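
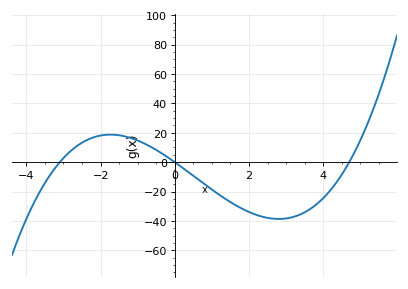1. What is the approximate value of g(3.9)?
-26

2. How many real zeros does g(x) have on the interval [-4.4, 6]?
3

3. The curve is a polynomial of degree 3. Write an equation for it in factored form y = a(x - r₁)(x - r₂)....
y = 1.23(x + 3.1)(x - 0)(x - 4.7)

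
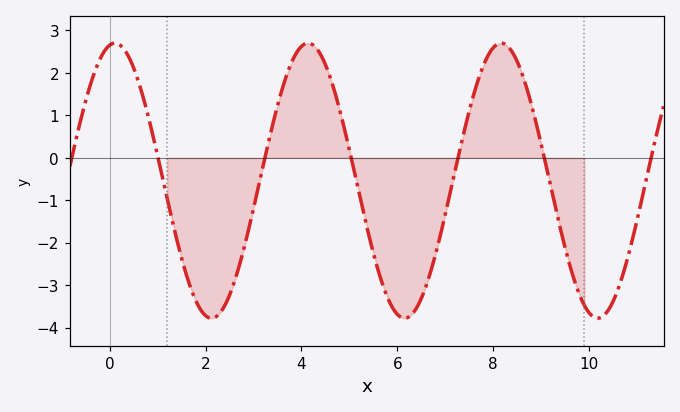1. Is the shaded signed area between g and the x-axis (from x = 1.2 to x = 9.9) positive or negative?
negative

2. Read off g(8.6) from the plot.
1.98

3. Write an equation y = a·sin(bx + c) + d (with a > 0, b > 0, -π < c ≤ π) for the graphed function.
y = 3.24sin(1.56x + 1.4) - 0.54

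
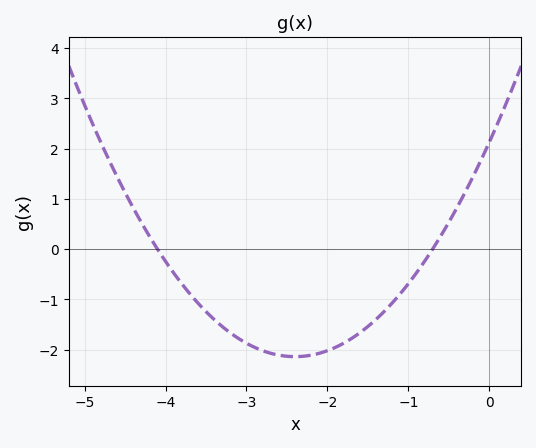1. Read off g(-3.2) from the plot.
-1.67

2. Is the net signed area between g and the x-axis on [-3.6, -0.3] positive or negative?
negative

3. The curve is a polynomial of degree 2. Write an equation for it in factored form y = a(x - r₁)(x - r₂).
y = 0.74(x + 4.1)(x + 0.7)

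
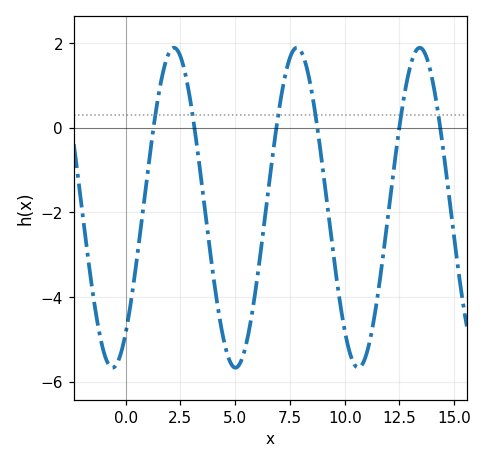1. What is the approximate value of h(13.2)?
1.77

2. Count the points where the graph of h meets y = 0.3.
6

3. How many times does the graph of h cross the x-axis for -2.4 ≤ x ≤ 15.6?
6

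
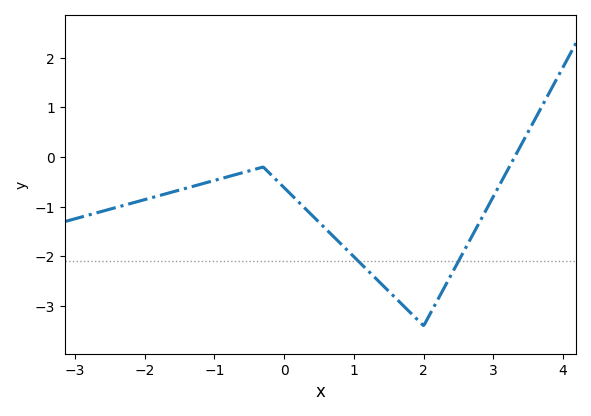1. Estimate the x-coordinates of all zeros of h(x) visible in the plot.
3.3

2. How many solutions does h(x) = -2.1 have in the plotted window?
2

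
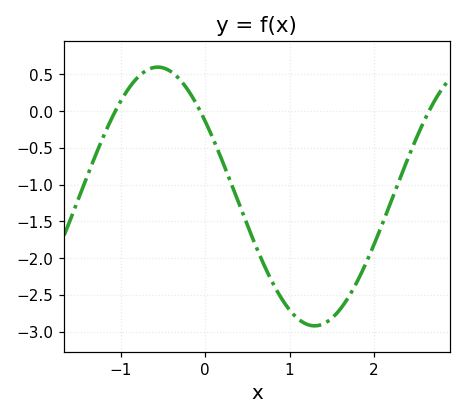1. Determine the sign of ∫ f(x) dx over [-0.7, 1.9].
negative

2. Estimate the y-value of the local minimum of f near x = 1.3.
-2.92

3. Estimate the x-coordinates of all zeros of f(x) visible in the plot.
-1.07, -0.059, 2.65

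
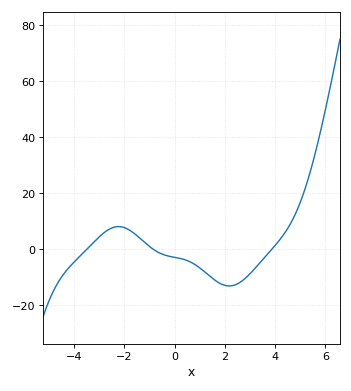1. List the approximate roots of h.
-3.49, -0.846, 3.87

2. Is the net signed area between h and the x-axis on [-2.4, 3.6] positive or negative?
negative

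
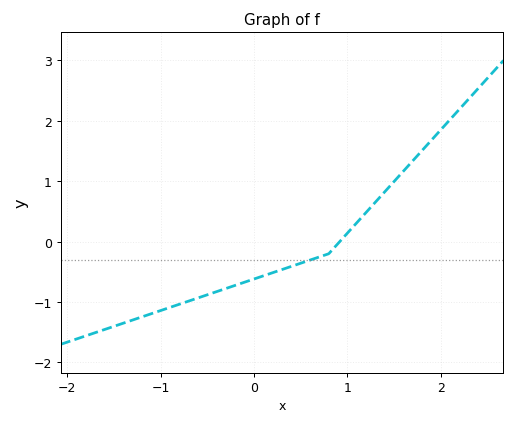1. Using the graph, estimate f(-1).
-1.14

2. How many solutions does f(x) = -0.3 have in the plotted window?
1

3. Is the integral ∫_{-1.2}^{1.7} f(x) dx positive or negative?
negative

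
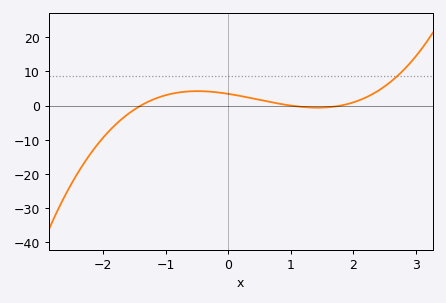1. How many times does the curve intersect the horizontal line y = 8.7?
1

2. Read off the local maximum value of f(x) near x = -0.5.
4.22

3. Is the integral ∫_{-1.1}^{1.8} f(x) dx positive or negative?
positive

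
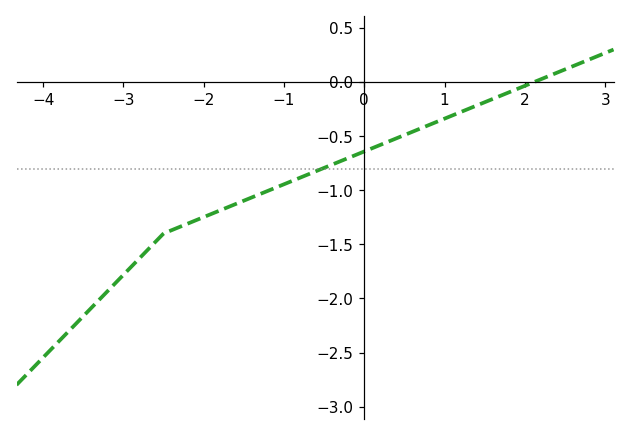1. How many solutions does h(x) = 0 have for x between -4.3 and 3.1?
1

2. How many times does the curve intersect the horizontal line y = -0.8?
1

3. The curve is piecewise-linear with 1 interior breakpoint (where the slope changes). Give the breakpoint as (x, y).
(-2.5, -1.4)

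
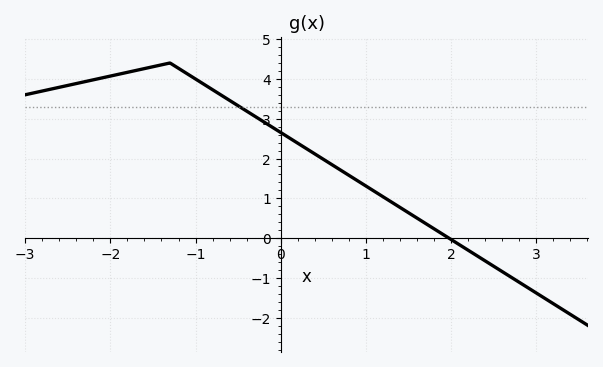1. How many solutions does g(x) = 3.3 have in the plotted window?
1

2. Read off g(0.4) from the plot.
2.12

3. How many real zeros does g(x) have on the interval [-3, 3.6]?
1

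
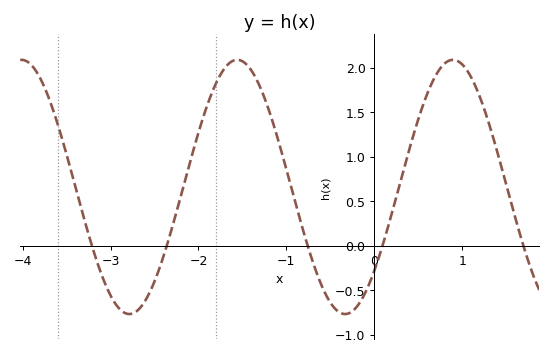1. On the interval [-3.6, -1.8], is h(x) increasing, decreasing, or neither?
neither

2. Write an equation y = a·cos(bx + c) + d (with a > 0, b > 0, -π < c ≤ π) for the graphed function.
y = 1.43cos(2.6x - 2.3) + 0.66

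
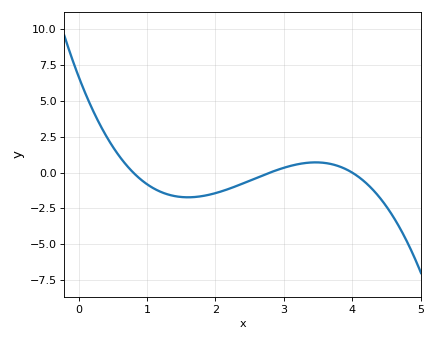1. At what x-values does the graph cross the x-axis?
0.8, 2.8, 4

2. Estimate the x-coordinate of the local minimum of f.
1.6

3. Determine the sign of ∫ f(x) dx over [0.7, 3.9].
negative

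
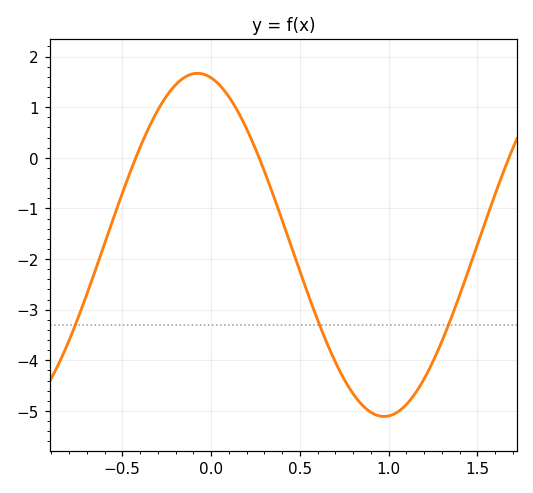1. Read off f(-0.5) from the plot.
-0.7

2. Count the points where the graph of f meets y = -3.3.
3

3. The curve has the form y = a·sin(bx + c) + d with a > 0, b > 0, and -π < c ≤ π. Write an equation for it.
y = 3.39sin(3x + 1.8) - 1.72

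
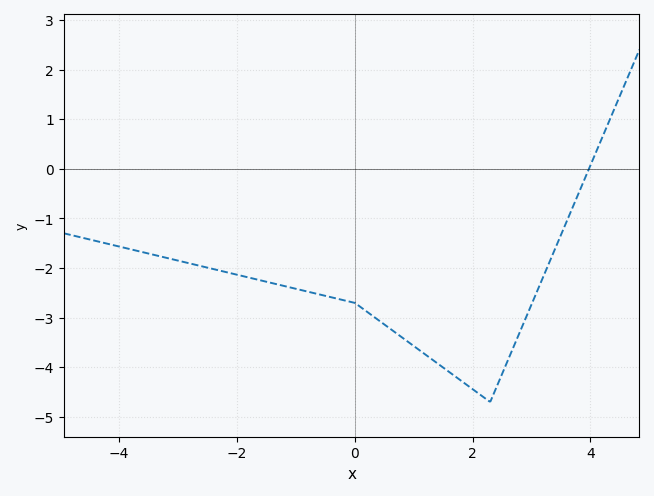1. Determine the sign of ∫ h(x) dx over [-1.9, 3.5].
negative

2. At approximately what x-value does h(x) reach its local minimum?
2.3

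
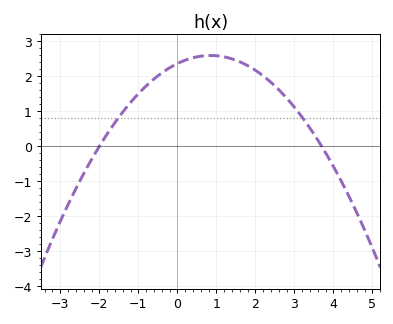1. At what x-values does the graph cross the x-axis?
-2, 3.7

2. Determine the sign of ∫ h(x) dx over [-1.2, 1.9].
positive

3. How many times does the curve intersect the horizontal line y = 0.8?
2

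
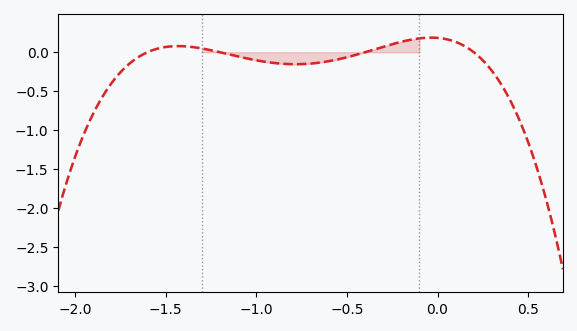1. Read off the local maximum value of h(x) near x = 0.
0.188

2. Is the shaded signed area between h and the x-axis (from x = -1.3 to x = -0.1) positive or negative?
negative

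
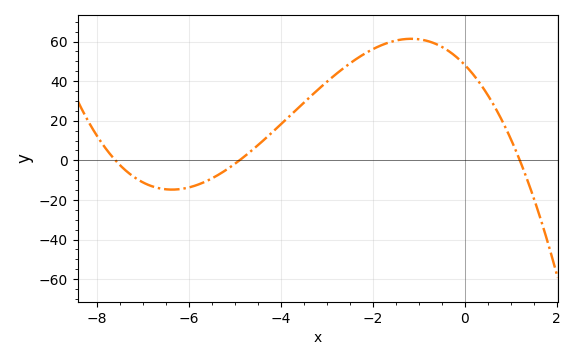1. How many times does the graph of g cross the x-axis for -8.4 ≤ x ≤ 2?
3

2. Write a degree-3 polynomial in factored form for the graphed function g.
y = -1.08(x + 7.6)(x + 4.9)(x - 1.2)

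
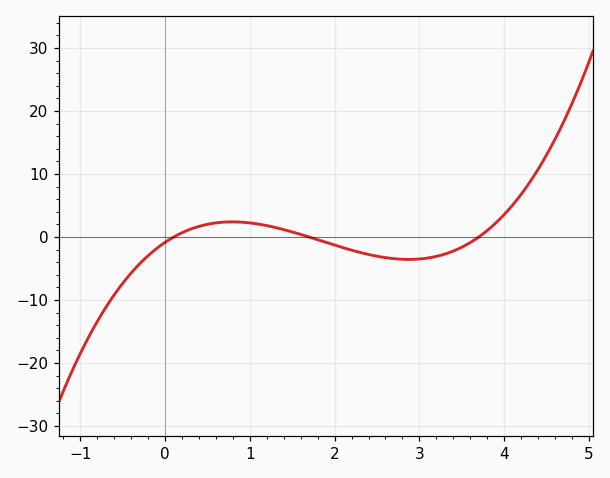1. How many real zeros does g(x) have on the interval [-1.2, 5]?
3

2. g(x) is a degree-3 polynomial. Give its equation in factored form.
y = 1.32(x - 0.1)(x - 1.7)(x - 3.7)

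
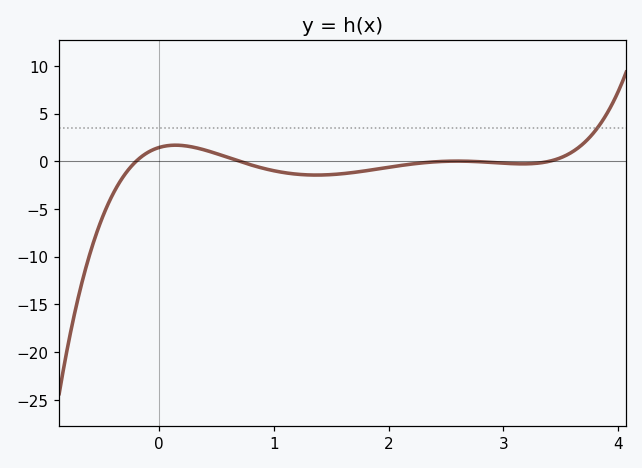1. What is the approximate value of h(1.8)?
-1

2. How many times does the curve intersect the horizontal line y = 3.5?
1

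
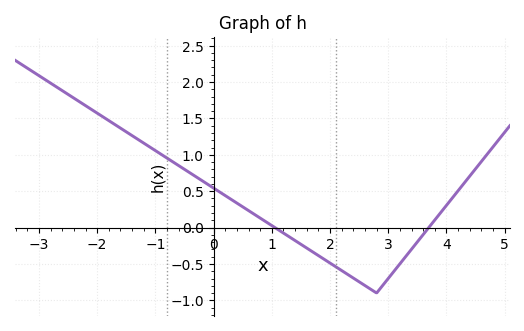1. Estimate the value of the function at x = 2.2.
-0.591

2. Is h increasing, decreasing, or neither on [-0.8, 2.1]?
decreasing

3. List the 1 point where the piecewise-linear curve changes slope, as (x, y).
(2.8, -0.9)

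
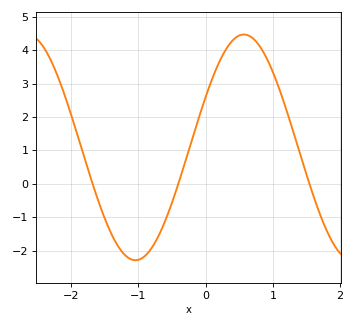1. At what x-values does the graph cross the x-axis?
-1.68, -0.405, 1.54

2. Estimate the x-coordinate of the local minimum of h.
-1.04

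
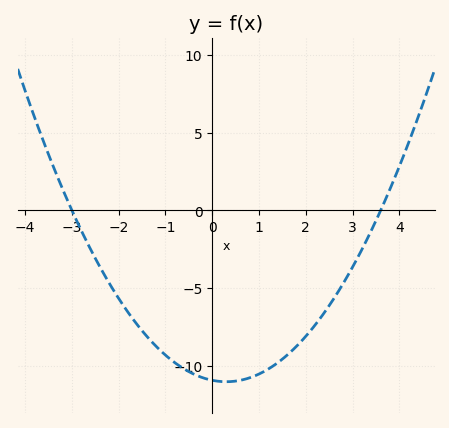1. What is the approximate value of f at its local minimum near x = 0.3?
-11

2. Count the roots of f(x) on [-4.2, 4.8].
2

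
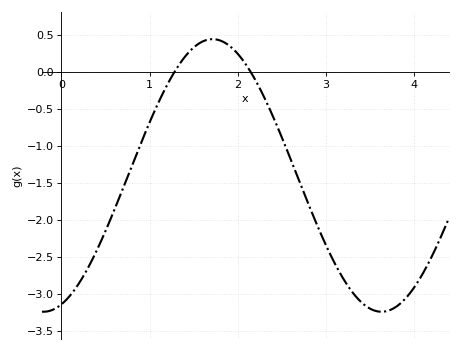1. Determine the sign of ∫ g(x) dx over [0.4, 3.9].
negative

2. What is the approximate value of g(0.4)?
-2.4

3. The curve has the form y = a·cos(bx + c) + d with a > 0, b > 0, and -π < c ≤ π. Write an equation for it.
y = 1.84cos(1.6x - 2.8) - 1.4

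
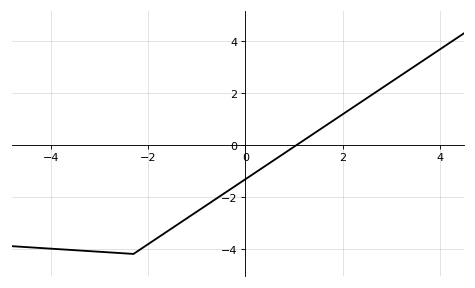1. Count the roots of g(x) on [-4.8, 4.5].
1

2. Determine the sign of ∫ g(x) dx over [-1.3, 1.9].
negative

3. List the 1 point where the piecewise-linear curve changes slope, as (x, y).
(-2.3, -4.2)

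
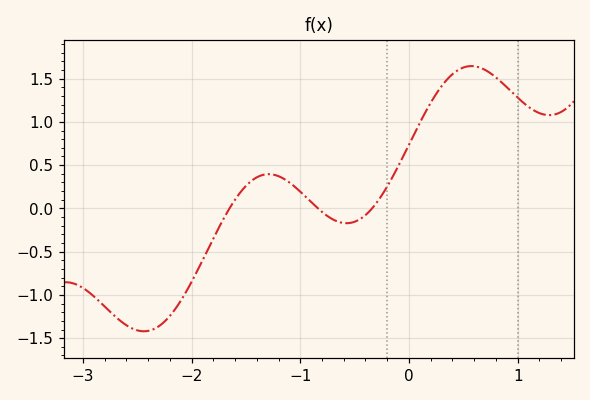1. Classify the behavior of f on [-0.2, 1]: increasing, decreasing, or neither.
neither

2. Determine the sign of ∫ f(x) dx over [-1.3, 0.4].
positive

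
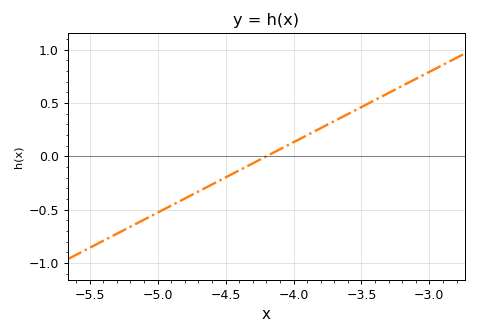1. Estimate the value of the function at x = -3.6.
0.396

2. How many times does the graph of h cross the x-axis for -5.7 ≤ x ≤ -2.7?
1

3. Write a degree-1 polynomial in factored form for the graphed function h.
y = 0.66(x + 4.2)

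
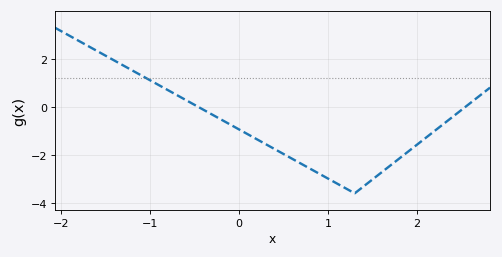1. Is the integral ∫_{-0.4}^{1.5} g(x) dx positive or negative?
negative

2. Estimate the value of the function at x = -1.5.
2.14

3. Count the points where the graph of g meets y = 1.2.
1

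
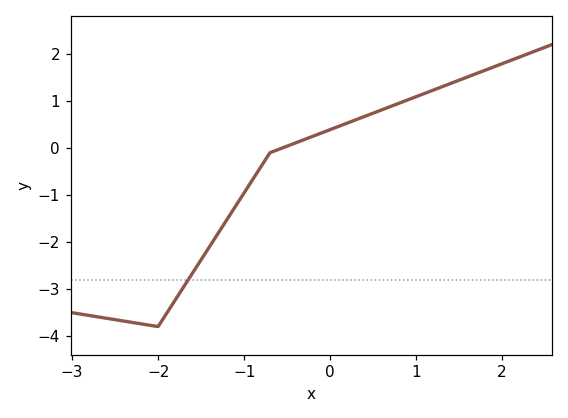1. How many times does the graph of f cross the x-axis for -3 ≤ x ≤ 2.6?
1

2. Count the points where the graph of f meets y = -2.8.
1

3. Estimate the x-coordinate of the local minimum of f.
-2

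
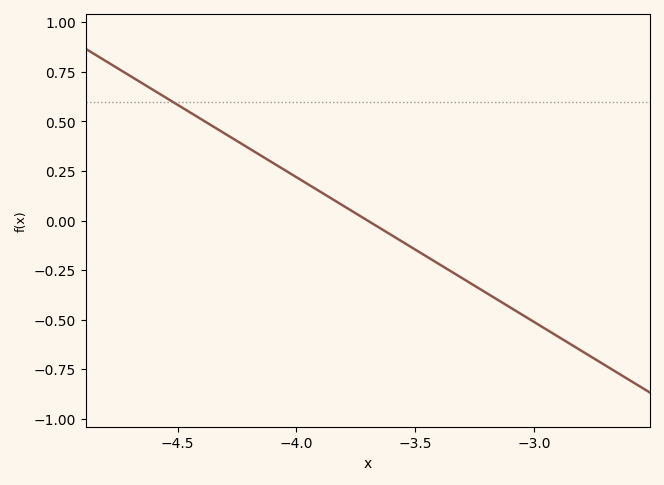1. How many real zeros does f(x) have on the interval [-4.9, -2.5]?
1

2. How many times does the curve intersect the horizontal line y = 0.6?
1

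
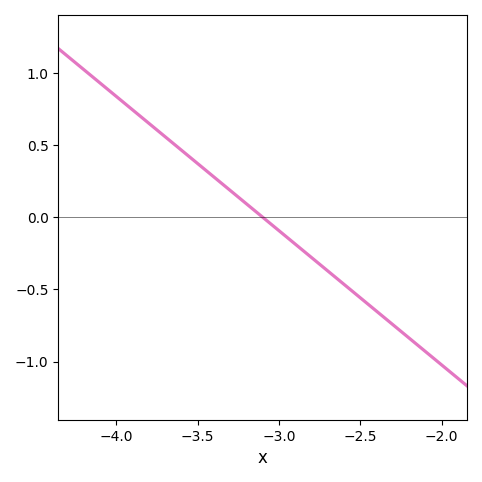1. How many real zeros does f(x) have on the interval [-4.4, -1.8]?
1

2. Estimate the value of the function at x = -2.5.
-0.558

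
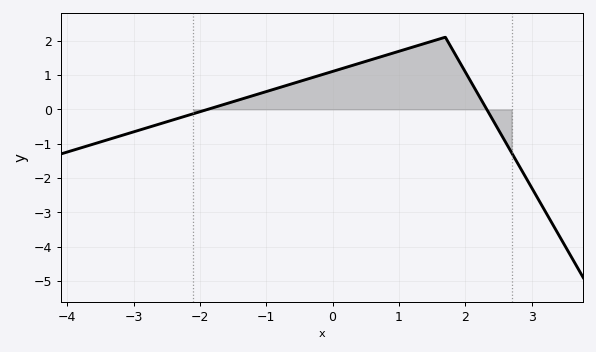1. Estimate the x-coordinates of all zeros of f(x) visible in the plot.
-1.8, 2.4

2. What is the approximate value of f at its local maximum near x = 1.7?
2.1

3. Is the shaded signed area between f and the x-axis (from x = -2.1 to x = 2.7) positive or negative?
positive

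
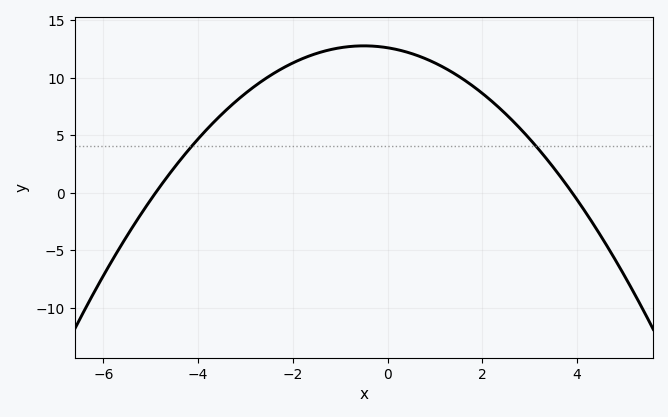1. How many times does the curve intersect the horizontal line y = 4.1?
2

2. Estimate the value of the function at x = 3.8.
0.5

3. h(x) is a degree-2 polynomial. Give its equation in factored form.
y = -0.66(x + 4.9)(x - 3.9)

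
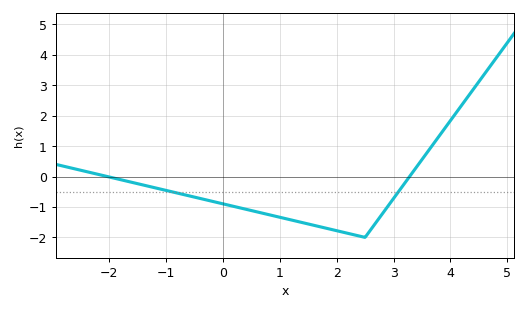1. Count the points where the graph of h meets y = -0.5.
2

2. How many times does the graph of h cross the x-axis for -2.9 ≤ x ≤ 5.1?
2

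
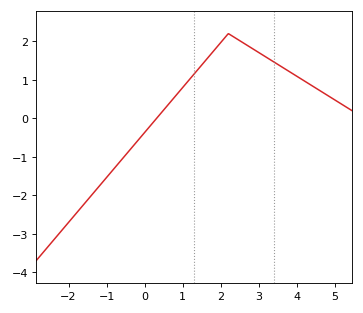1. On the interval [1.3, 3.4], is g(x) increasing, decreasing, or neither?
neither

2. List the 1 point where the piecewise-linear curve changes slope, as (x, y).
(2.2, 2.2)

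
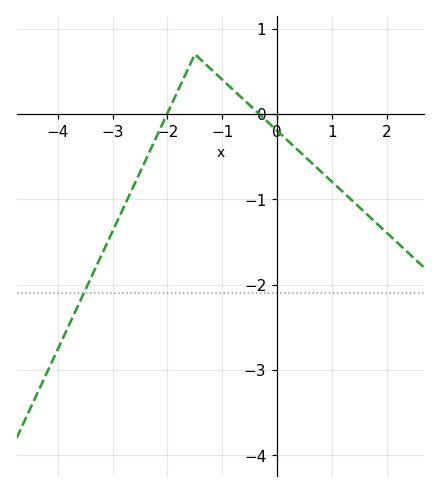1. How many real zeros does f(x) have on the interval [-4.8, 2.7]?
2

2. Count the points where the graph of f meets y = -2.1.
1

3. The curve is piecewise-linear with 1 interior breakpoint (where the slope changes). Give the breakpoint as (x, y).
(-1.5, 0.7)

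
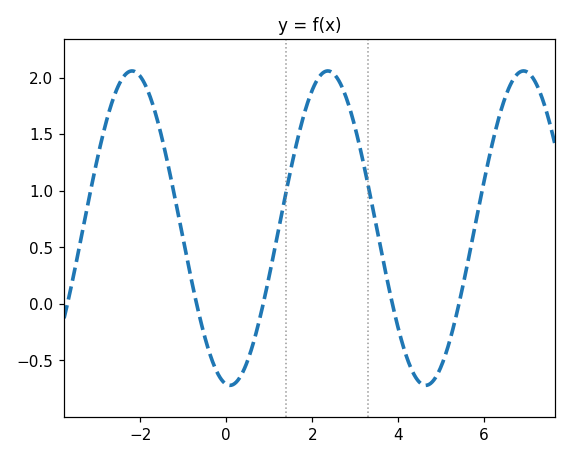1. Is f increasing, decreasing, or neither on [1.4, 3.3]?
neither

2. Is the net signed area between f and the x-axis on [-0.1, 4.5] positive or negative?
positive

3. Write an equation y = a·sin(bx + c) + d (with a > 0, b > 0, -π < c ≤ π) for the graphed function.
y = 1.39sin(1.4x - 1.7) + 0.67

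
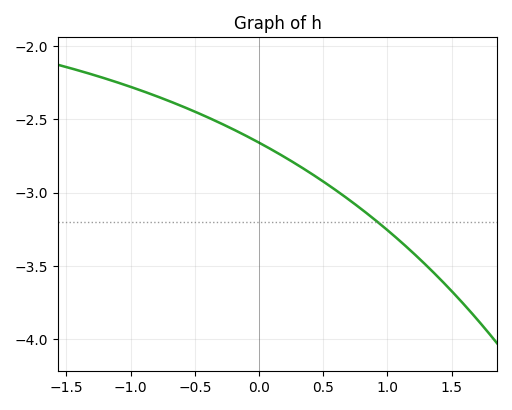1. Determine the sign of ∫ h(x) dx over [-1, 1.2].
negative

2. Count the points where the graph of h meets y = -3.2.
1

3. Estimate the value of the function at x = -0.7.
-2.38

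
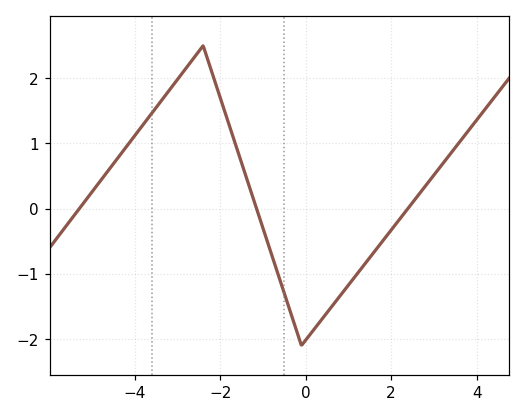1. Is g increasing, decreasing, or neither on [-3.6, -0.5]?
neither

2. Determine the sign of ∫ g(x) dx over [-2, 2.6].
negative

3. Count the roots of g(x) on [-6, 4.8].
3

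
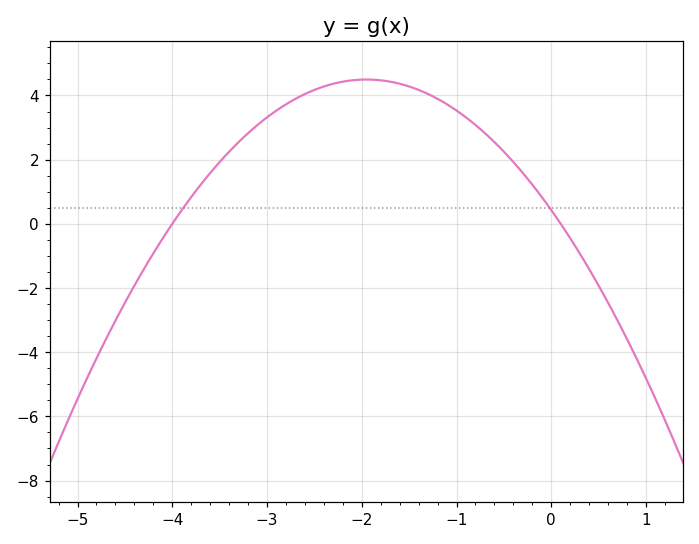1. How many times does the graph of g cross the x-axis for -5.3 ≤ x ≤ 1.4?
2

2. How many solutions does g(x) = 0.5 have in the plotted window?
2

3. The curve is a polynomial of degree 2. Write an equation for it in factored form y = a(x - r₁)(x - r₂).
y = -1.07(x + 4)(x - 0.1)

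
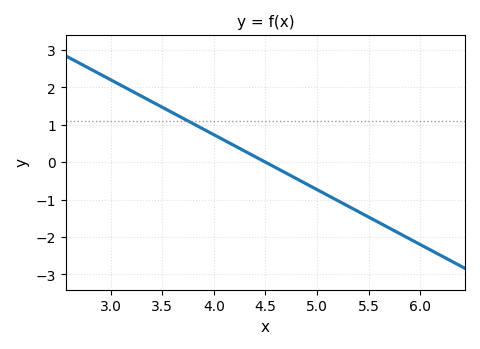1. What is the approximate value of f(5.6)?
-1.62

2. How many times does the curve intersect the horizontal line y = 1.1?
1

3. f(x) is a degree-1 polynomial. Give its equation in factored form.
y = -1.47(x - 4.5)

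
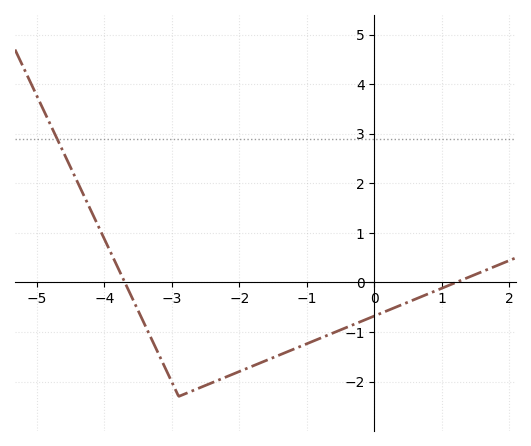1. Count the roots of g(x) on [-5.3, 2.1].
2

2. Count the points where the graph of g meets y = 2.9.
1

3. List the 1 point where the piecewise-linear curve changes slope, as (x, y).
(-2.9, -2.3)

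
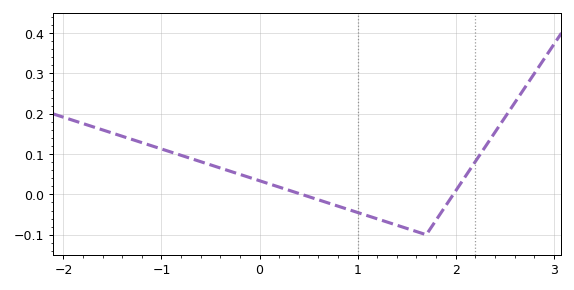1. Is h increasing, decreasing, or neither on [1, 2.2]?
neither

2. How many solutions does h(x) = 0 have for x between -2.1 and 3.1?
2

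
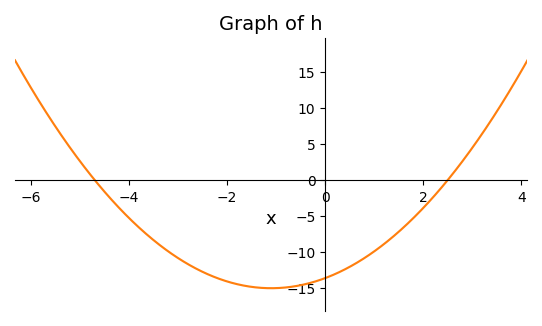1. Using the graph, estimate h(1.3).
-8.35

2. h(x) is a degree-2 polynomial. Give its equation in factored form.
y = 1.16(x + 4.7)(x - 2.5)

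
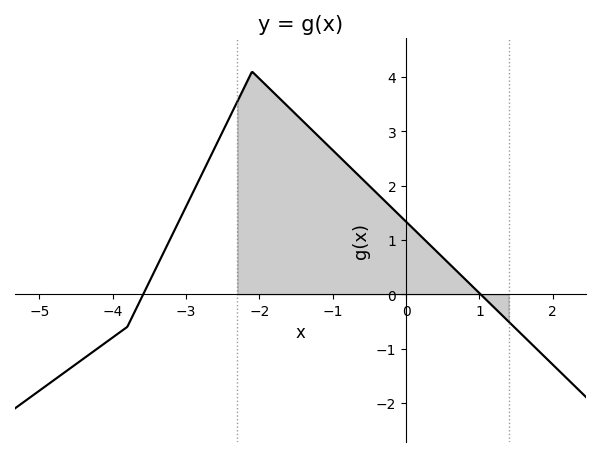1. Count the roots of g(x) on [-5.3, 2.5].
2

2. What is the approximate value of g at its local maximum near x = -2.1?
4.1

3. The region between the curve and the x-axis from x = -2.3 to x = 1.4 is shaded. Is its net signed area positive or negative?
positive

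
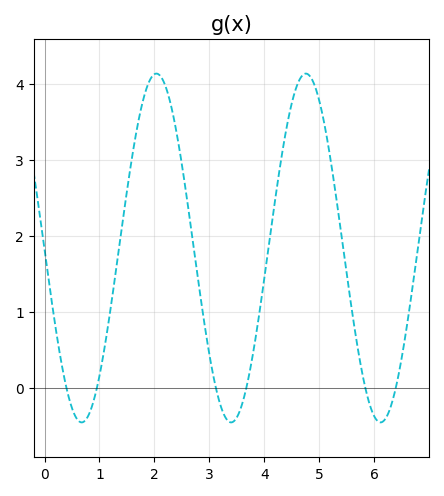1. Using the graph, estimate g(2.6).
2.45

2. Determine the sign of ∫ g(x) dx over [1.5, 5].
positive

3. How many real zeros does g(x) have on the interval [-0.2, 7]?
6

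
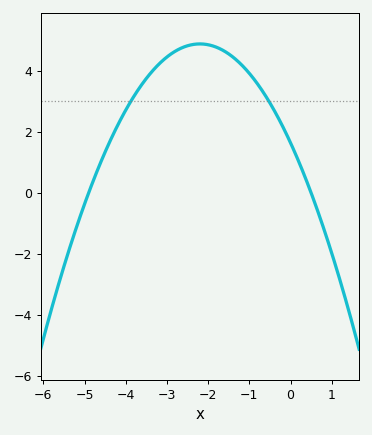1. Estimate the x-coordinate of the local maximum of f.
-2.2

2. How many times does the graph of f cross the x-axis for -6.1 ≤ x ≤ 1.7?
2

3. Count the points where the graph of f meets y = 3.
2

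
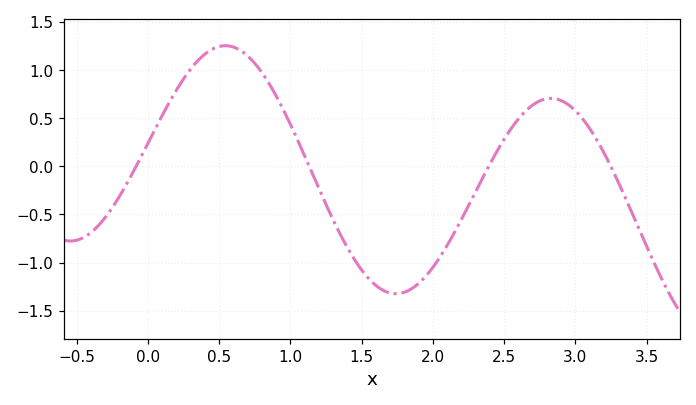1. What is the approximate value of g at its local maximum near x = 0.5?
1.26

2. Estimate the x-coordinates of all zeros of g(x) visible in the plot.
-0.083, 1.13, 2.39, 3.25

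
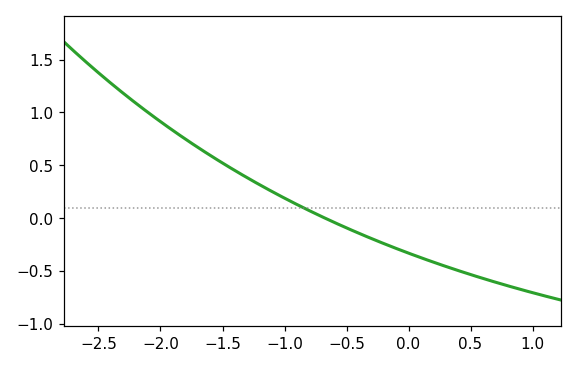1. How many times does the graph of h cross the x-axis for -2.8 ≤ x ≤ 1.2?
1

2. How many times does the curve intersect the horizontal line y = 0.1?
1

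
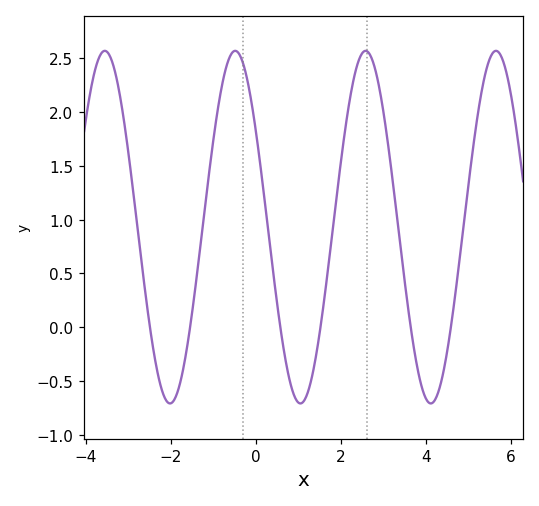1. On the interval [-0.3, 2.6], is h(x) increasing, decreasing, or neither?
neither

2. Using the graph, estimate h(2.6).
2.57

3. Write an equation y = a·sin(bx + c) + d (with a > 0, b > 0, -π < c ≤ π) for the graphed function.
y = 1.64sin(2.05x + 2.57) + 0.93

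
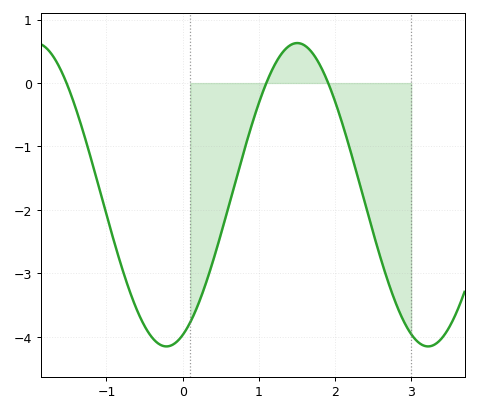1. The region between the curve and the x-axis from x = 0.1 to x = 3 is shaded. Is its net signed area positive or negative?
negative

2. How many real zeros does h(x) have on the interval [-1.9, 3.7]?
3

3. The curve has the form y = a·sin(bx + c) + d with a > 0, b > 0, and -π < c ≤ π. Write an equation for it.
y = 2.39sin(1.8x - 1.2) - 1.76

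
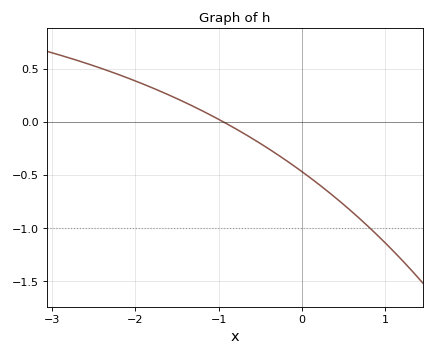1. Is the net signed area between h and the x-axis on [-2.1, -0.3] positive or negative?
positive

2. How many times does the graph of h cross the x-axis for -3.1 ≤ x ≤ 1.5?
1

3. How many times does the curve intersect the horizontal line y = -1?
1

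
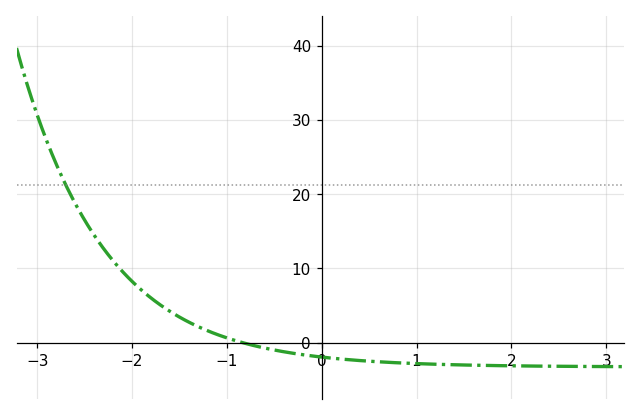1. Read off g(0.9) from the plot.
-3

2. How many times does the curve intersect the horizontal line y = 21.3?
1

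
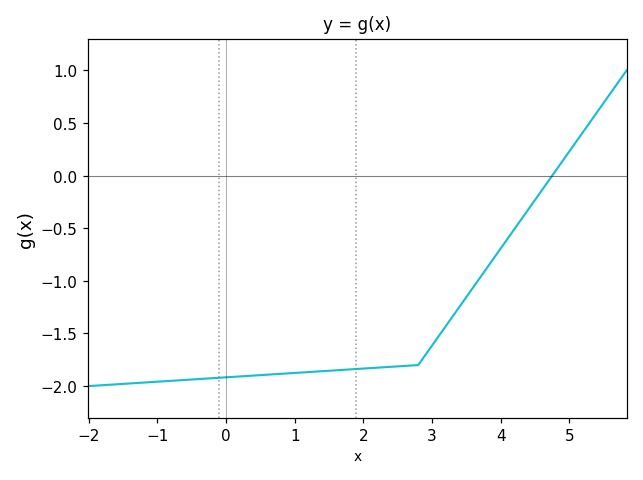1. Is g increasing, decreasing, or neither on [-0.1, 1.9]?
increasing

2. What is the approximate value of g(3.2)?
-1.45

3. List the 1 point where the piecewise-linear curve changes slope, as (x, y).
(2.8, -1.8)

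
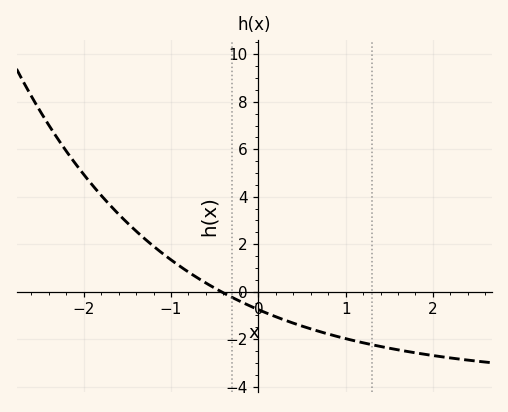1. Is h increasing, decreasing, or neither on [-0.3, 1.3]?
decreasing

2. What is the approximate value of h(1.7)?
-2.52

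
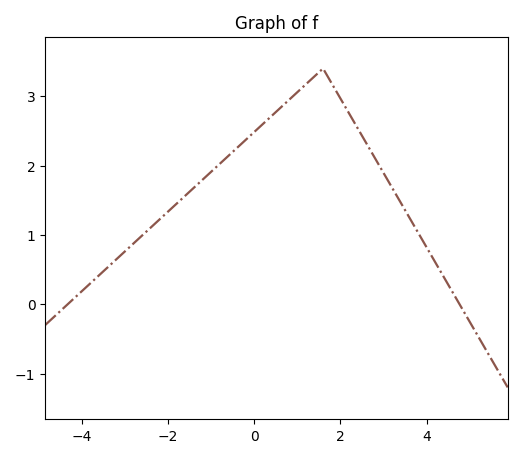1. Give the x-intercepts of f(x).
-4.32, 4.76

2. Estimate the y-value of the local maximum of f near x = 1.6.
3.4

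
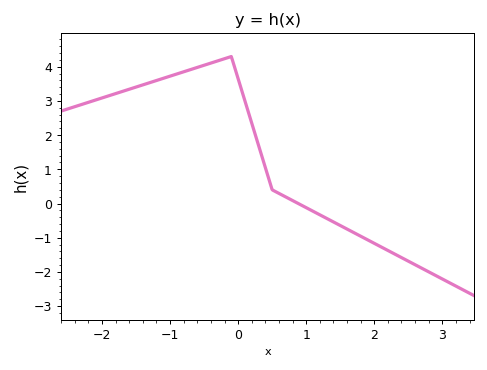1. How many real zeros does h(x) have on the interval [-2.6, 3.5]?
1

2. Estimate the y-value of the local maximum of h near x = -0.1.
4.3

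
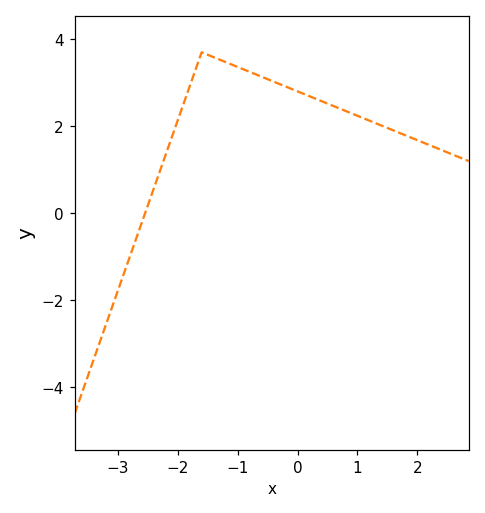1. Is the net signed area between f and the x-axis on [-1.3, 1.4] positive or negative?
positive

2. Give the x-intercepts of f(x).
-2.5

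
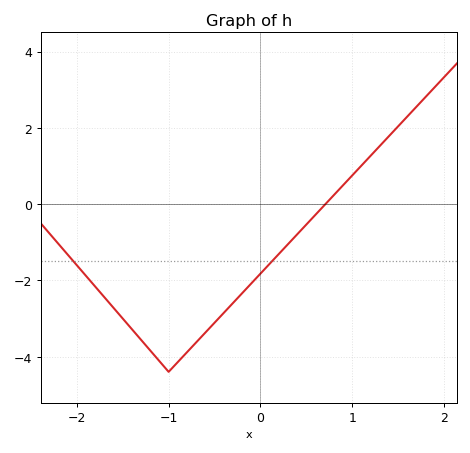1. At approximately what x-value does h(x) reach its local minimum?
-1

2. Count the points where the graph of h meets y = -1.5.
2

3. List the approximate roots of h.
0.709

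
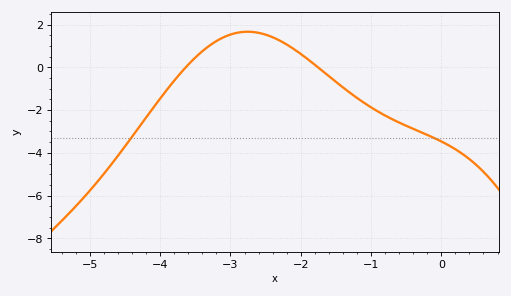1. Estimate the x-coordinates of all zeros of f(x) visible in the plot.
-3.64, -1.75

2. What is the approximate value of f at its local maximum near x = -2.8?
1.67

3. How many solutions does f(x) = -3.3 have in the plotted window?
2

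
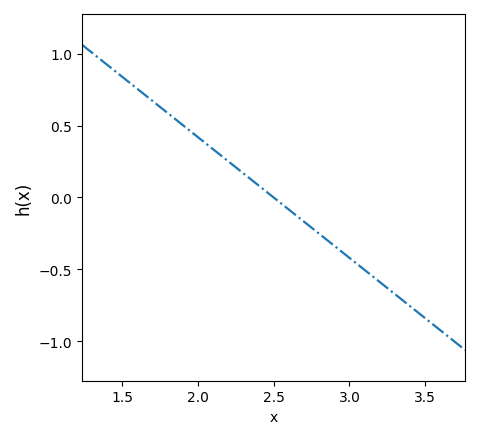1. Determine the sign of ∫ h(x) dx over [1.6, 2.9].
positive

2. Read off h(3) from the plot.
-0.42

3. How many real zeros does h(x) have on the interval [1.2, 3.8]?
1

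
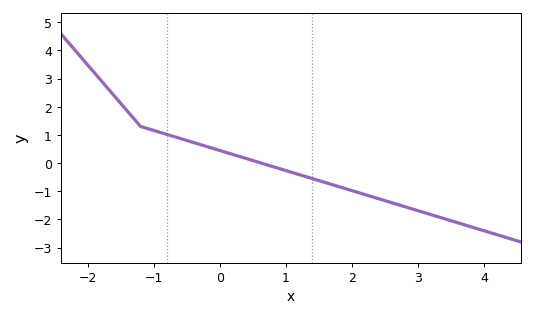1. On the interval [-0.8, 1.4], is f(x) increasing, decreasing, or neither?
decreasing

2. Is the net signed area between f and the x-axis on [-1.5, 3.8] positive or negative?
negative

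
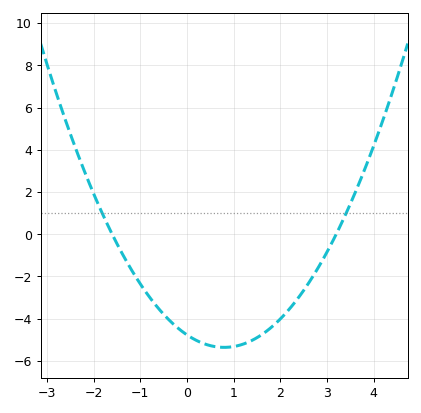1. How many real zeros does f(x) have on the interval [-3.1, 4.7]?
2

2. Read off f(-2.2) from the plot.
3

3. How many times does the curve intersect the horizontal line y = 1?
2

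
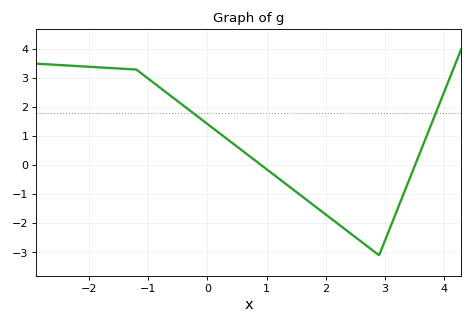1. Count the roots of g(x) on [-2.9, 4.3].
2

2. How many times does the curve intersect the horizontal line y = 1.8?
2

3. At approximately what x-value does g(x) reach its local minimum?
2.9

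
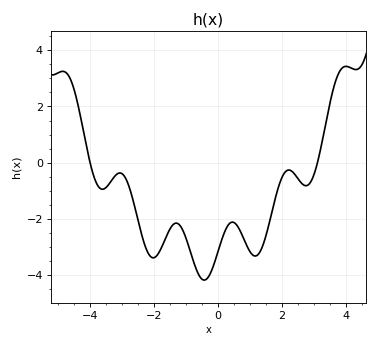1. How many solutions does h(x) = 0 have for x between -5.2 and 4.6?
2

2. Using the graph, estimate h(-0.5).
-4.2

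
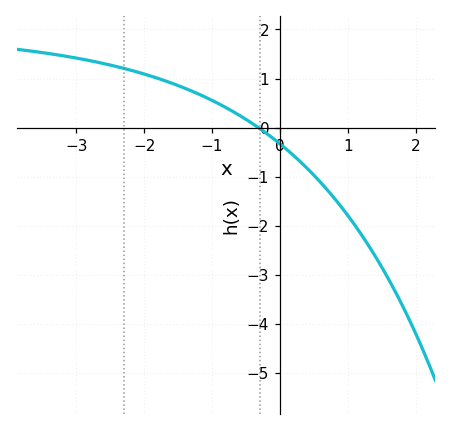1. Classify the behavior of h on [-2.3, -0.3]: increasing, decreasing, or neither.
decreasing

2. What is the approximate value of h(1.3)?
-2.39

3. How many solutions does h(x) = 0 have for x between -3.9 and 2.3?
1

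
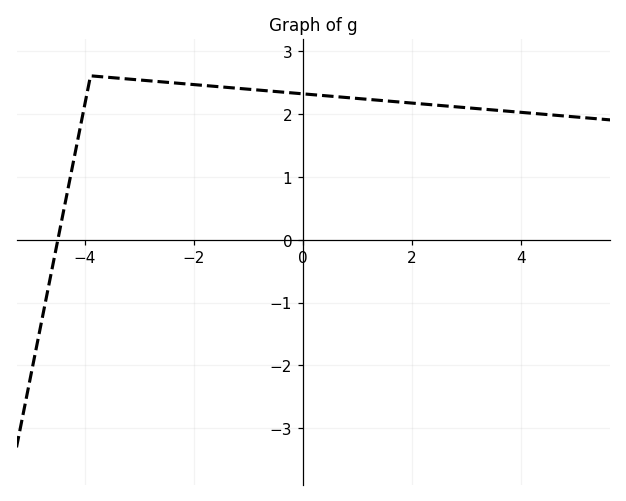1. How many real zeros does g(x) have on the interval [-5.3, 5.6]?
1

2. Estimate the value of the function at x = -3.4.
2.56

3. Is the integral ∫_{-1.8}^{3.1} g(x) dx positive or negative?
positive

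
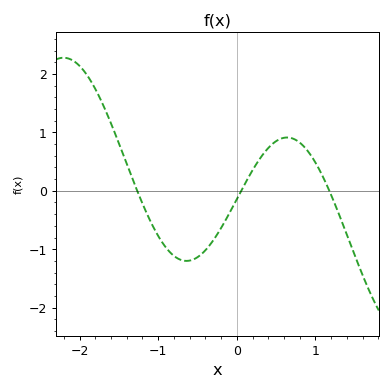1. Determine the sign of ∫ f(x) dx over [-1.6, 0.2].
negative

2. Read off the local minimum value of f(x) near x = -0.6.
-1.2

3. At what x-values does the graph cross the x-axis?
-1.27, 0.056, 1.18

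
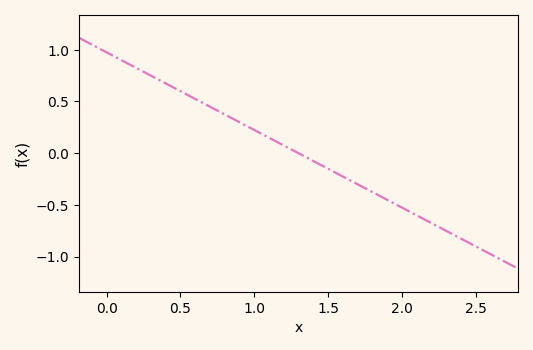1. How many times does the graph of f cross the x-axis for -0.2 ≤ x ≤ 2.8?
1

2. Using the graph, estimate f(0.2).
0.825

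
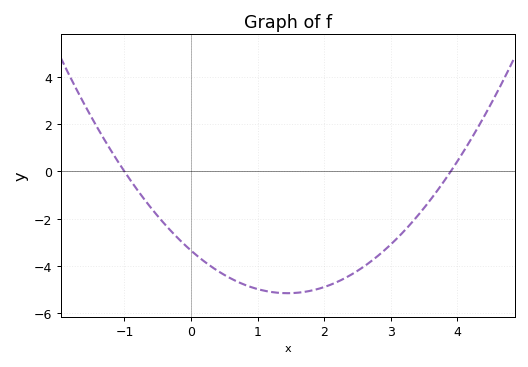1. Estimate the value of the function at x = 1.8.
-5.06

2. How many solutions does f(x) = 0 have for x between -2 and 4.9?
2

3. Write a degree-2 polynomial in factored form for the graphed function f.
y = 0.86(x + 1)(x - 3.9)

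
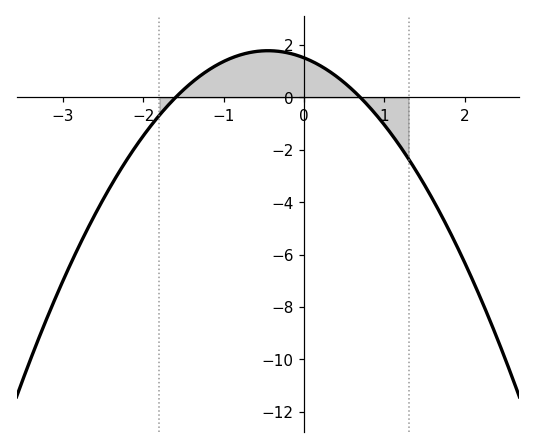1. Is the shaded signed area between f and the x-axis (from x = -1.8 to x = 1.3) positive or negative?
positive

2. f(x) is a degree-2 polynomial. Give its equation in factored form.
y = -1.35(x + 1.6)(x - 0.7)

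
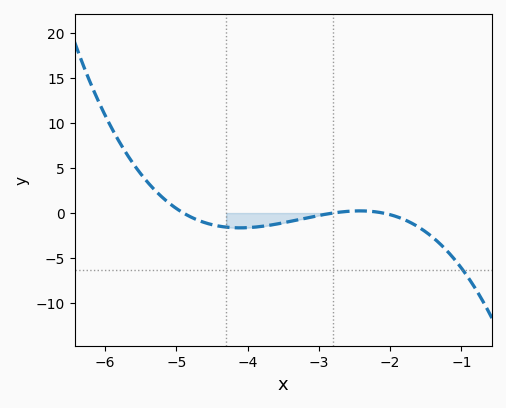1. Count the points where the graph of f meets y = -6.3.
1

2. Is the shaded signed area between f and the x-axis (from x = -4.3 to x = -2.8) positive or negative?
negative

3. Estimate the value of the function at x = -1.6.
-1.5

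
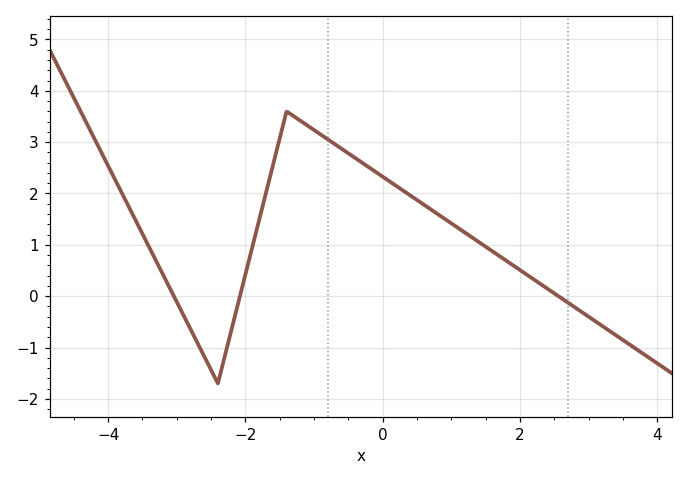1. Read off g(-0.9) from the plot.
3.15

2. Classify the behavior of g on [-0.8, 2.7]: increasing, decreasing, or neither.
decreasing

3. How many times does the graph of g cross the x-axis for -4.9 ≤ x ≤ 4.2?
3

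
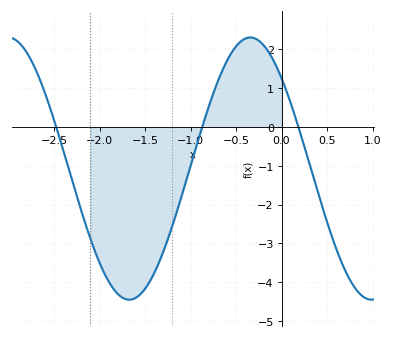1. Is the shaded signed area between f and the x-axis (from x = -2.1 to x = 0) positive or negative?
negative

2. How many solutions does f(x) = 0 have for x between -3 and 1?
3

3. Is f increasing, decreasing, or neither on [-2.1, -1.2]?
neither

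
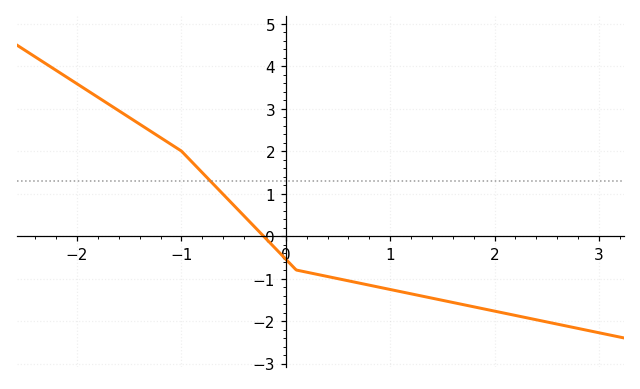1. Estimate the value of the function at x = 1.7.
-1.61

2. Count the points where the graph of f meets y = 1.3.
1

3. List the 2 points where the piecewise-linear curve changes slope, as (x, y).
(-1, 2); (0.1, -0.8)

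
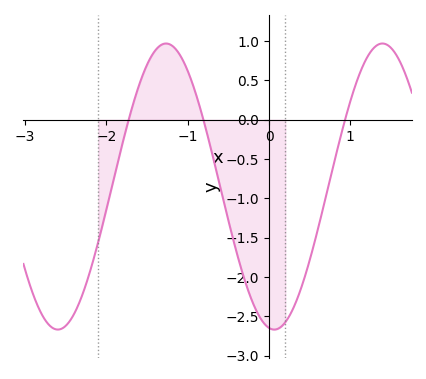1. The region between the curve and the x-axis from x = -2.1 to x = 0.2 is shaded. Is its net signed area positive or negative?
negative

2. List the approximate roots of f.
-1.73, -0.808, 0.935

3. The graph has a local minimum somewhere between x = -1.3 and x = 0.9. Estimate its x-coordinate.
0.063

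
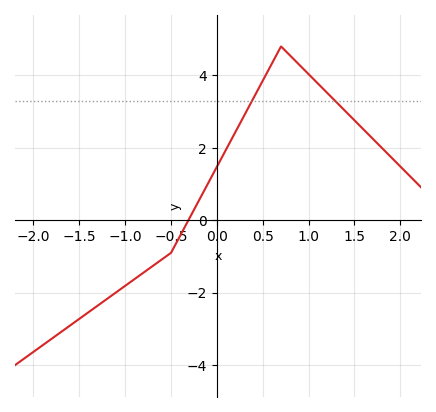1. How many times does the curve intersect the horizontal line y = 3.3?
2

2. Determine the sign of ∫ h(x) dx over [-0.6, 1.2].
positive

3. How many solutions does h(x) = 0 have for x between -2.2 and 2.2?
1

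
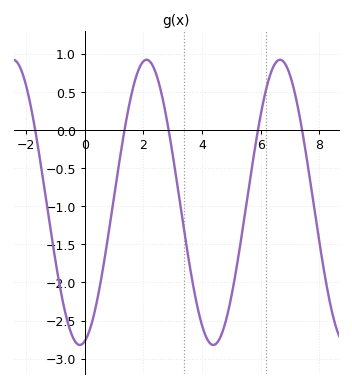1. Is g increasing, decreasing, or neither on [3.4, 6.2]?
neither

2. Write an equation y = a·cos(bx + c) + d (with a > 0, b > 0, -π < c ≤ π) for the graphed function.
y = 1.87cos(1.4x - 2.9) - 0.95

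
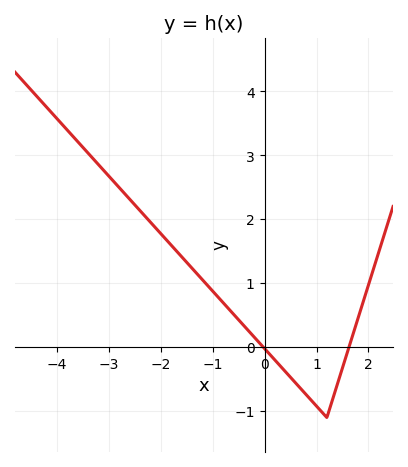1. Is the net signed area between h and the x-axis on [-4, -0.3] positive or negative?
positive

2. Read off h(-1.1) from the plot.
0.97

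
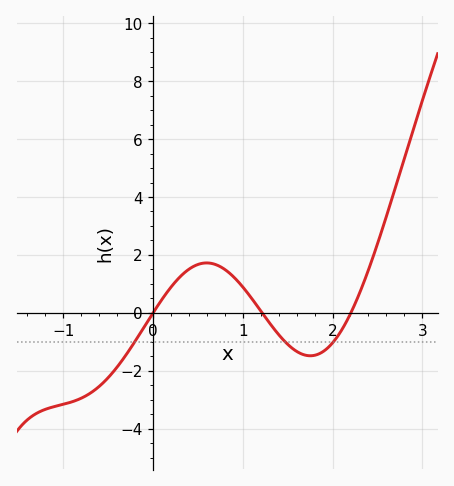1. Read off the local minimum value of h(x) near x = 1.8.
-1.48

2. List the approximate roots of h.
0, 1.22, 2.2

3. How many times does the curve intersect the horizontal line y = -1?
3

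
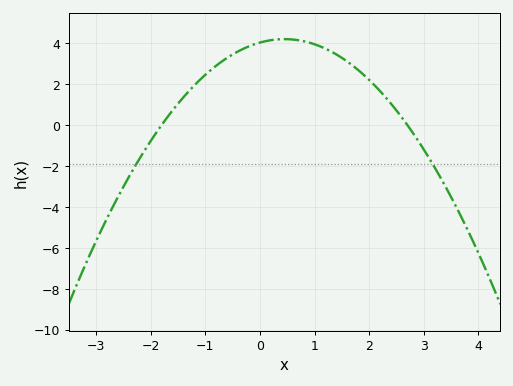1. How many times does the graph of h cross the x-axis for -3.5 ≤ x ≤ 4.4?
2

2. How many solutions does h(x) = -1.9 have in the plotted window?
2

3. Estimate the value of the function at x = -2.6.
-3.6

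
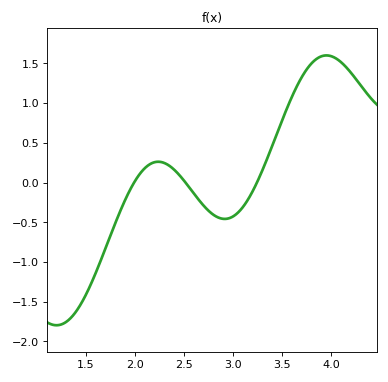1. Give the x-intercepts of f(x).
1.99, 2.51, 3.24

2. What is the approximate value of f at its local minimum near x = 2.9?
-0.457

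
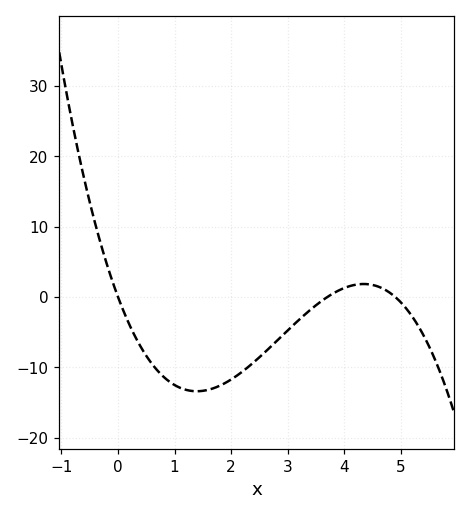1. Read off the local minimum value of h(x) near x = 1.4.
-13.4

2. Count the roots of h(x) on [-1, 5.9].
3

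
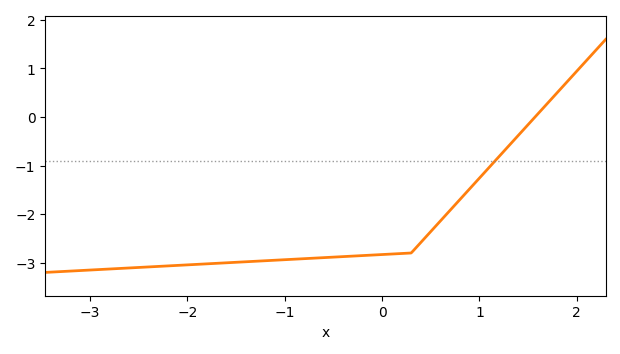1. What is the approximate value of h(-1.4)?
-2.98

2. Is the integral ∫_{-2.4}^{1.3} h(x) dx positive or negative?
negative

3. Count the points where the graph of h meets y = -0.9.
1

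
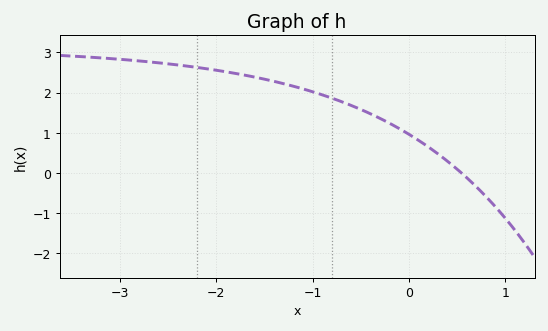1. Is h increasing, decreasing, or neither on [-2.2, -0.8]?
decreasing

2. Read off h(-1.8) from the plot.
2.48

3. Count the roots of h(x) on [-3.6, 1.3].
1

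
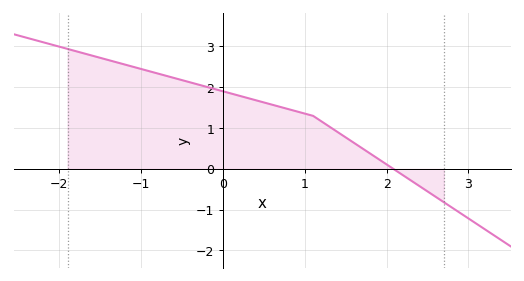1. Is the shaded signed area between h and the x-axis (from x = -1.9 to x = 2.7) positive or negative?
positive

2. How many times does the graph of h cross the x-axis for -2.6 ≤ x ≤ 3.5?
1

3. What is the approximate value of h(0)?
1.9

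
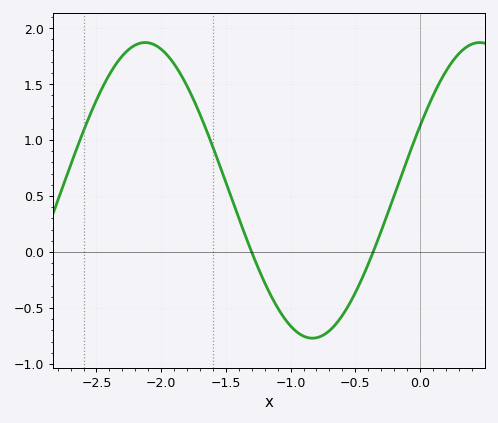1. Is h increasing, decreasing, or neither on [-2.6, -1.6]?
neither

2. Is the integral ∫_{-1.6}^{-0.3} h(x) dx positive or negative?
negative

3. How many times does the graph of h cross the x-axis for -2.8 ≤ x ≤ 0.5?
2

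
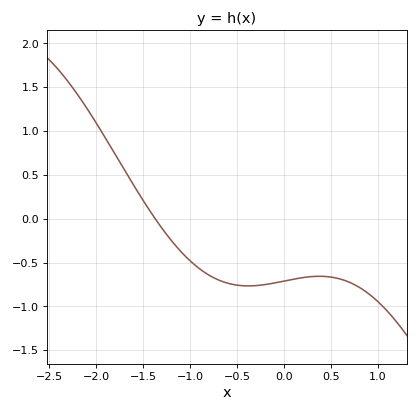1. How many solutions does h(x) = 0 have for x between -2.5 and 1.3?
1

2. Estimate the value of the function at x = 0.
-0.7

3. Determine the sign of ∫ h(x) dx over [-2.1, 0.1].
negative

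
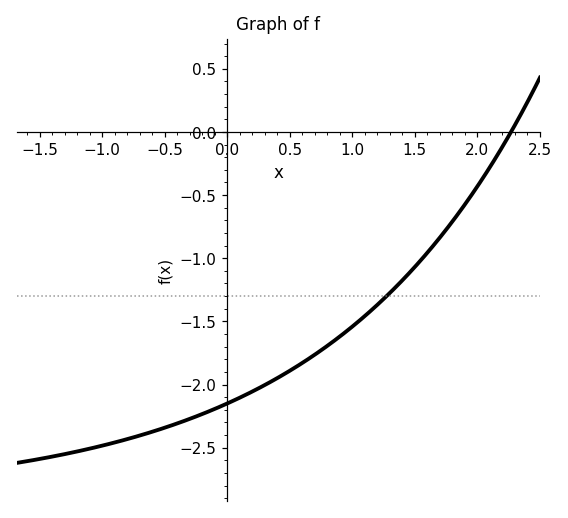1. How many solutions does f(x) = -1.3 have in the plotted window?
1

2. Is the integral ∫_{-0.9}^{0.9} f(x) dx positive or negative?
negative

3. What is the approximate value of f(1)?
-1.55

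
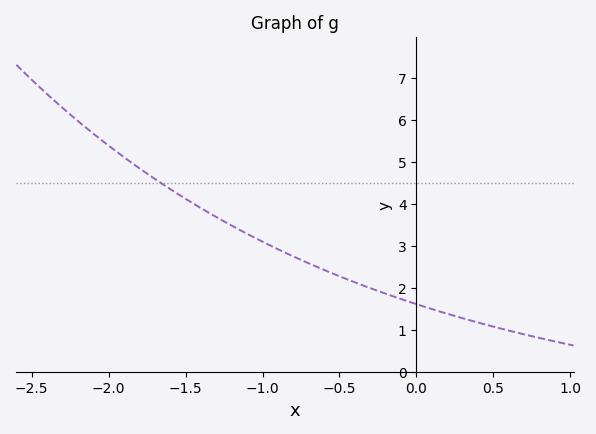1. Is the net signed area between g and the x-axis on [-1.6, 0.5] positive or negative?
positive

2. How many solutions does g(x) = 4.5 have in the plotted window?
1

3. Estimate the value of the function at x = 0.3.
1.27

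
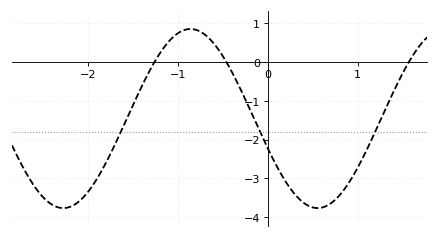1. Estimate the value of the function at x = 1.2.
-1.8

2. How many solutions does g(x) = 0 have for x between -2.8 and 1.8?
3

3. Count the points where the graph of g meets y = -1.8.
3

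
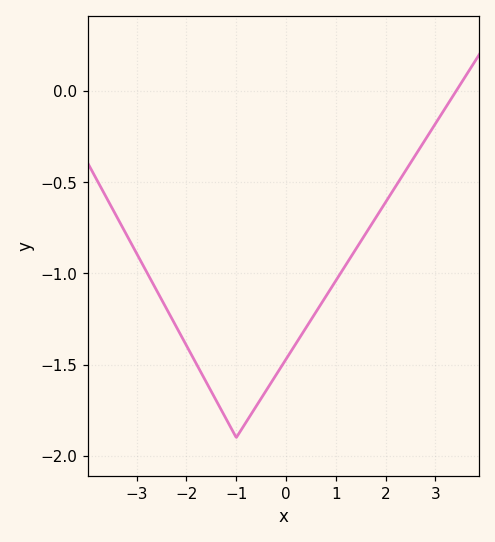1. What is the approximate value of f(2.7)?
-0.309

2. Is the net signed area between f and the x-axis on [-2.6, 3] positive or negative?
negative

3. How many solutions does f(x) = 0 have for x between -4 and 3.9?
1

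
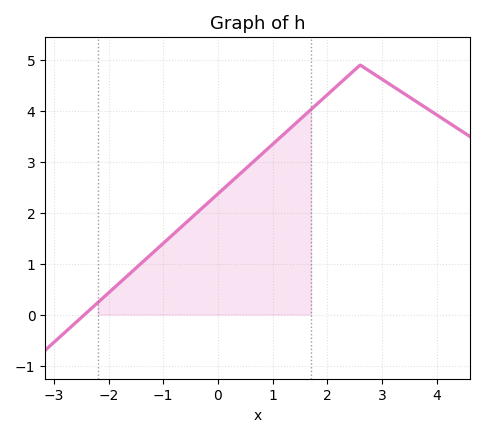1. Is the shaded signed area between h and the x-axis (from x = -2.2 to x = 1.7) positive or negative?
positive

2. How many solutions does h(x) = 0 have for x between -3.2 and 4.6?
1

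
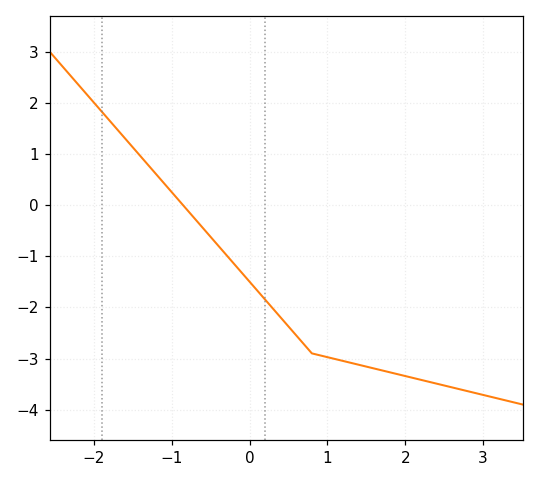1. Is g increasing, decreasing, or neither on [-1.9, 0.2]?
decreasing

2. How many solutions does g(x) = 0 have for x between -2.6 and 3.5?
1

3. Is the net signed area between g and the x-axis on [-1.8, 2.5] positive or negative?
negative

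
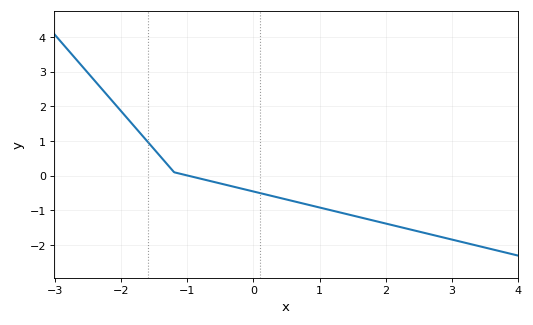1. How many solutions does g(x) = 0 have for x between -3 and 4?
1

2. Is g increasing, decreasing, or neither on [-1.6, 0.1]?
decreasing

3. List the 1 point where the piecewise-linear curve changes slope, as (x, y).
(-1.2, 0.1)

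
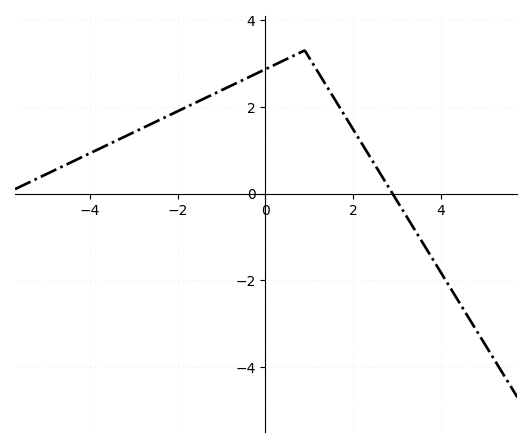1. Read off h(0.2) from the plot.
3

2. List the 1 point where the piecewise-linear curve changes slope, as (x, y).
(0.9, 3.3)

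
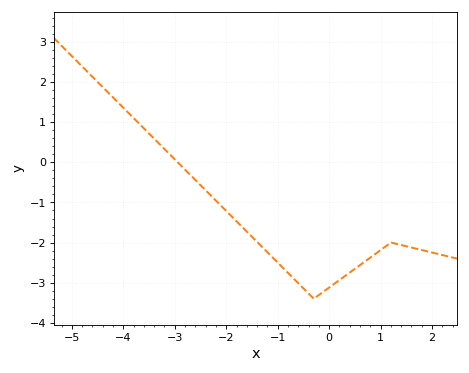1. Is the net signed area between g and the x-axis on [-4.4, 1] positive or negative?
negative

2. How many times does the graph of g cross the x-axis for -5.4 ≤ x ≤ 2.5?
1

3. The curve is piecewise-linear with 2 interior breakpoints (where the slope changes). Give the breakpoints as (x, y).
(-0.3, -3.4); (1.2, -2)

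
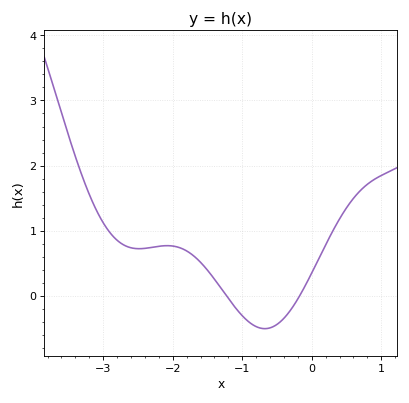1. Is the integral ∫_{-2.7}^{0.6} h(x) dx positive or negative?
positive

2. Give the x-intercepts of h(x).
-1.23, -0.175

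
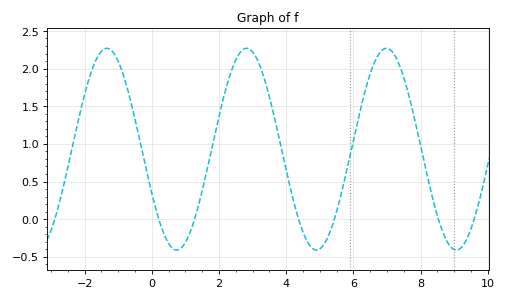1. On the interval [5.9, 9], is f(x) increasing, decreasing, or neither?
neither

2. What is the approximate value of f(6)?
1.05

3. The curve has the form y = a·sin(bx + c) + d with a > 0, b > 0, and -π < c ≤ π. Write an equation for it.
y = 1.34sin(1.5x - 2.7) + 0.93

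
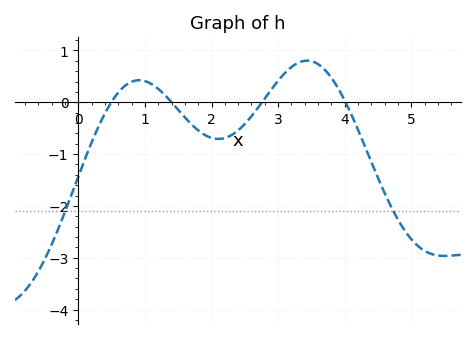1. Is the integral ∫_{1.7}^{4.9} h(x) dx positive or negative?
negative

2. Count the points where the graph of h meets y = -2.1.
2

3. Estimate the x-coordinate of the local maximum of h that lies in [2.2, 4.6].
3.43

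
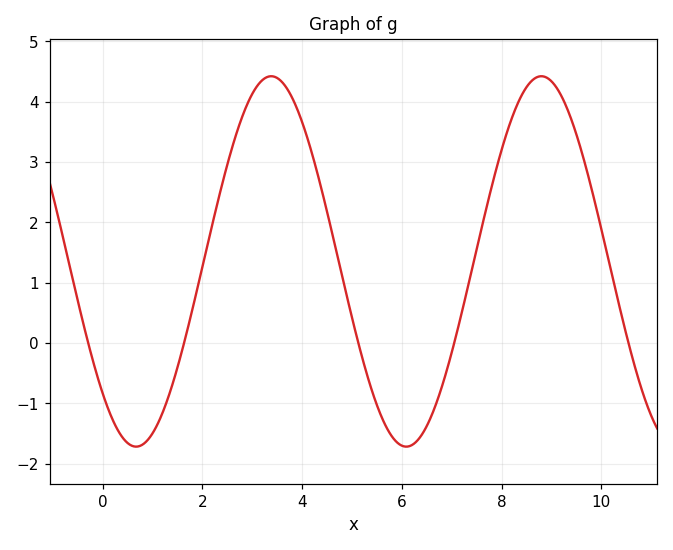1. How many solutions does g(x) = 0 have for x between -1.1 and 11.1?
5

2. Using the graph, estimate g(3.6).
4.32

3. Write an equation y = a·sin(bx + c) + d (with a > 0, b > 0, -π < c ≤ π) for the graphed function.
y = 3.07sin(1.16x - 2.35) + 1.35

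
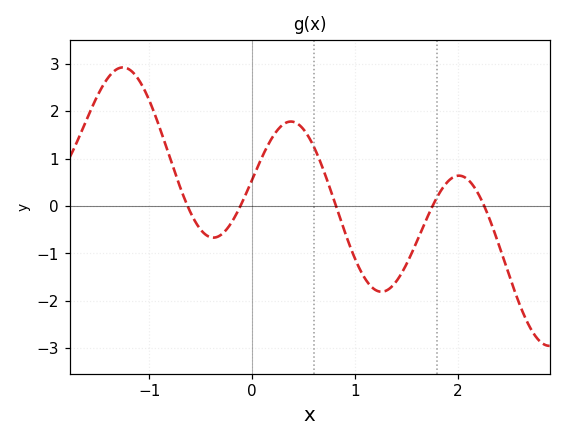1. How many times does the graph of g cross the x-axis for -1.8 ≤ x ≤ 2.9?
5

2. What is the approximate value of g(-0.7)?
0.4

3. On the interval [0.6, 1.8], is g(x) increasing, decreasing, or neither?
neither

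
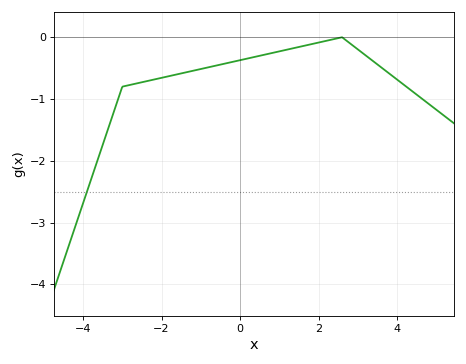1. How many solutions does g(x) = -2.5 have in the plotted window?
1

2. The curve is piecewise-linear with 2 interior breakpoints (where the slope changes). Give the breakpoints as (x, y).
(-3, -0.8); (2.6, 0)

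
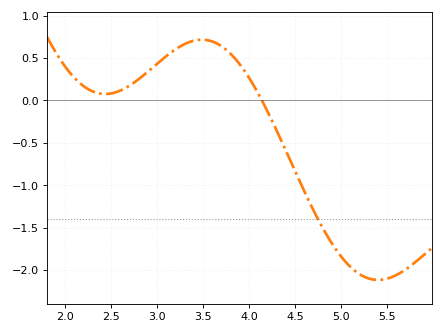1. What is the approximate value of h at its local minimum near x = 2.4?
0.077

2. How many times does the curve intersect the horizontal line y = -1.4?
1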